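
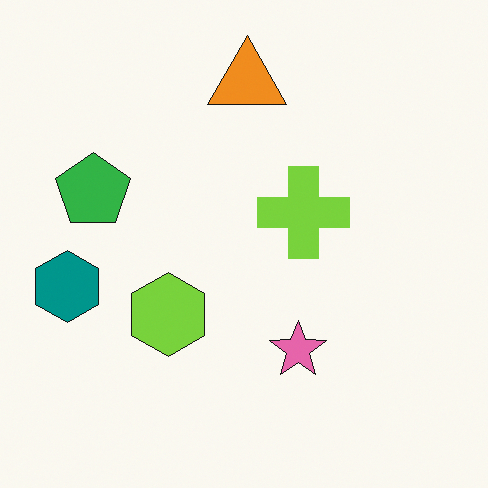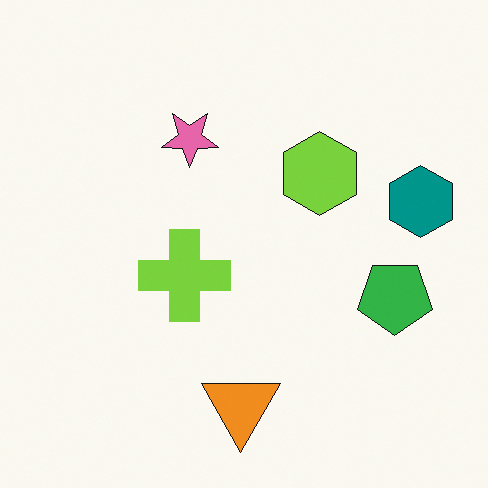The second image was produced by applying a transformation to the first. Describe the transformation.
Rotated 180°.

The teal hexagon sits in the left of the first image and the right of the second — consistent with a whole-image 180° rotation.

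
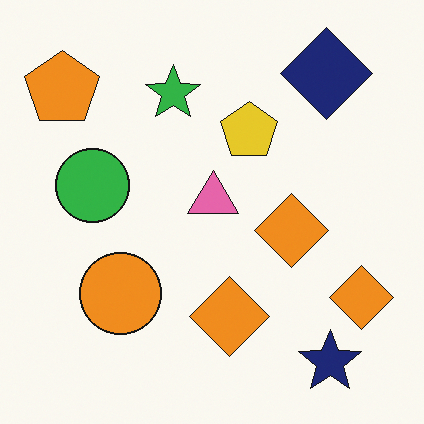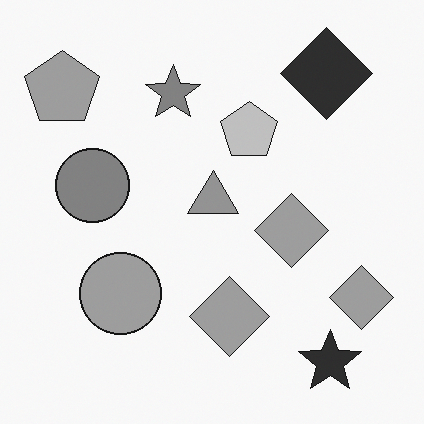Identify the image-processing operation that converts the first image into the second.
It was converted to grayscale.

All color is removed — every shape is now a shade of grey.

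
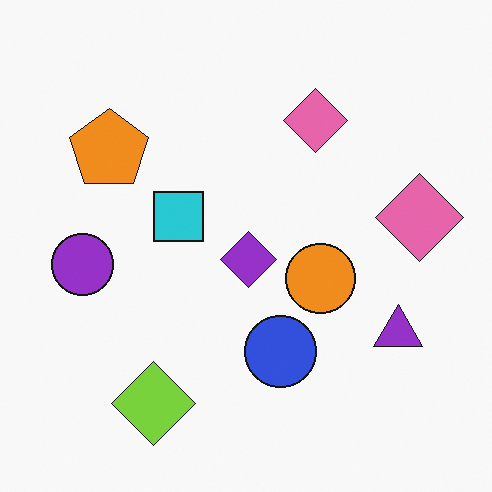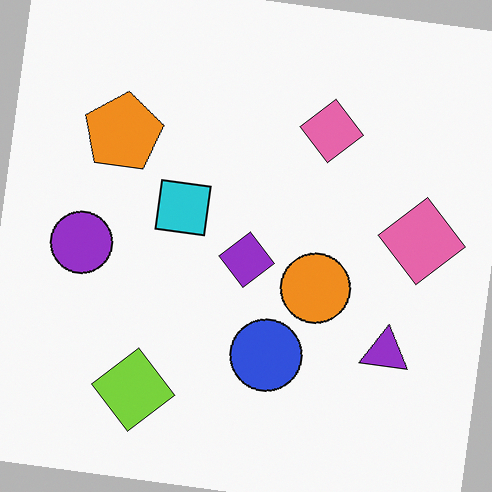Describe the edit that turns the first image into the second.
This is the original image rotated clockwise by a few degrees.

Every shape is tilted by the same angle and the image corners show triangular fill wedges — a whole-image rotation by a non-right angle.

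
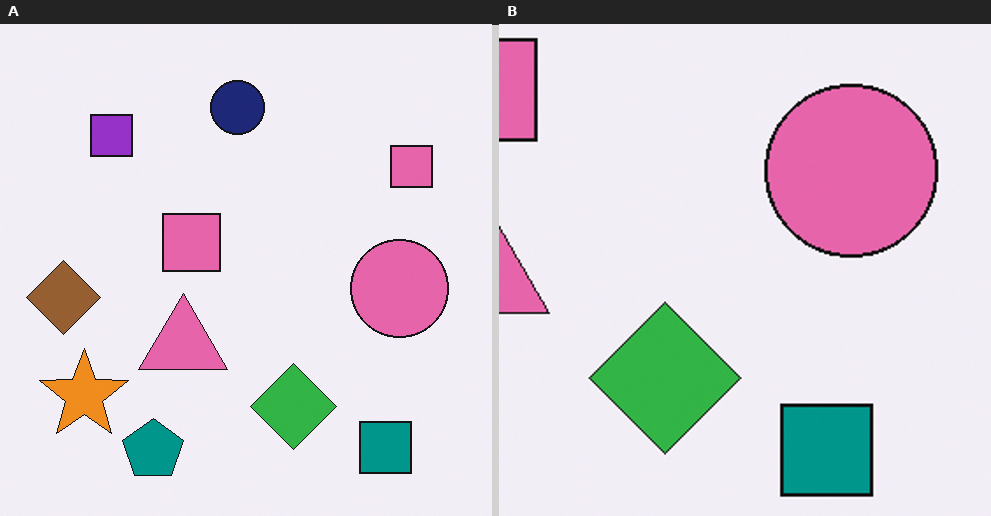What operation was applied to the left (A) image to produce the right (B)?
Cropped tightly and scaled back up.

The visible shapes are larger and the field of view is narrower; shapes near the original edges may be partly or wholly outside the frame — a crop-and-rescale.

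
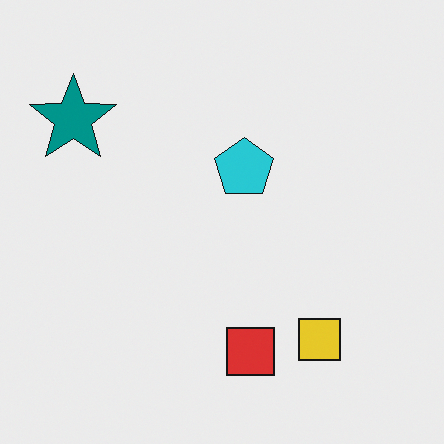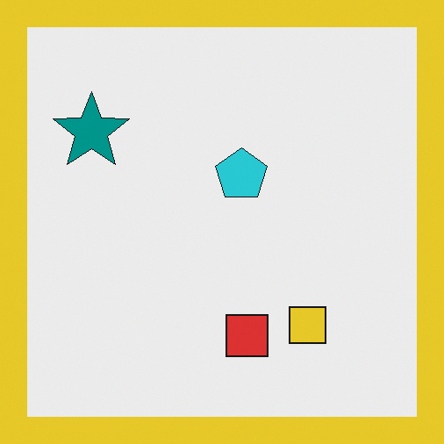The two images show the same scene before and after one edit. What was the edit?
The second image is the first framed with a yellow border.

A solid yellow frame runs around the edge of the second image, with the content slightly shrunk inside it.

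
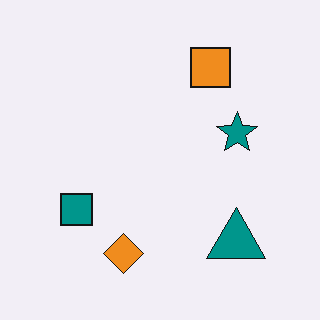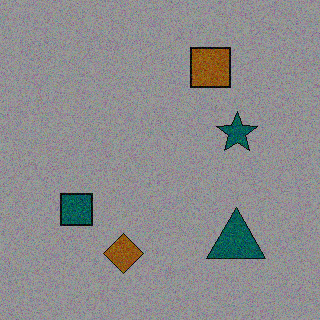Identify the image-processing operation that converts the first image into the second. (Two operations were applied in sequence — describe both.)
Degraded with a thick layer of grain, then darkened a lot.

Random speckle covers the whole image, including the flat background. Every pixel — background and shapes alike — is uniformly darkened.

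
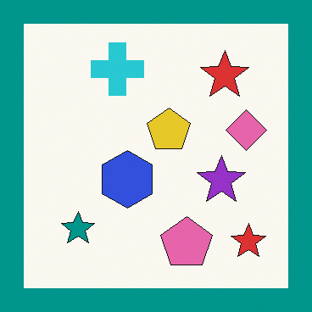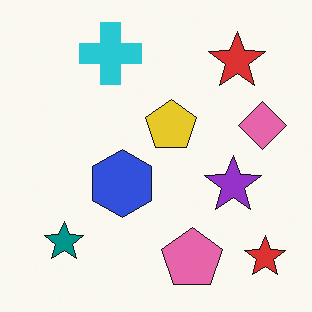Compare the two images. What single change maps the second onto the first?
Framed with a teal border.

A solid teal frame runs around the edge of the first image, with the content slightly shrunk inside it.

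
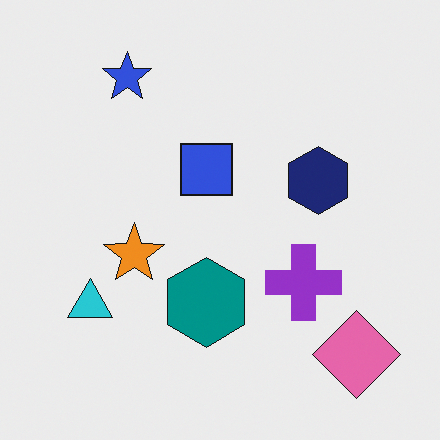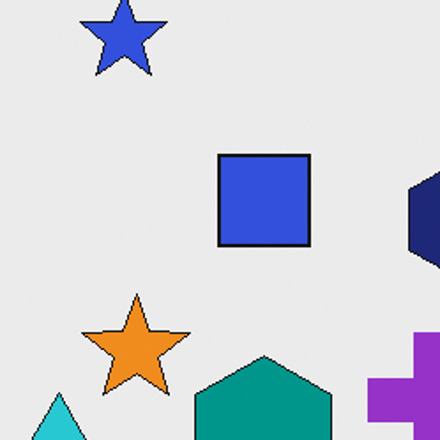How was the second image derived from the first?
The second image is the first cropped tightly and scaled back up.

The visible shapes are larger and the field of view is narrower; shapes near the original edges may be partly or wholly outside the frame — a crop-and-rescale.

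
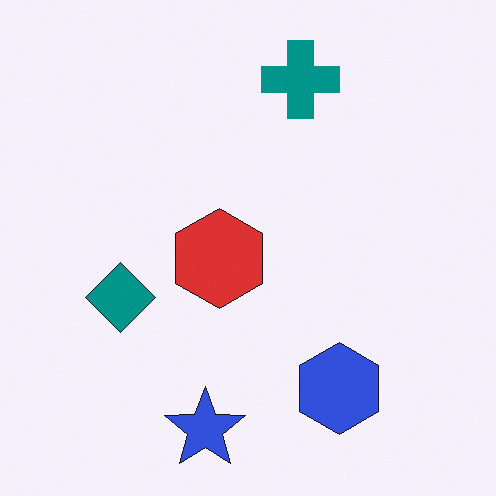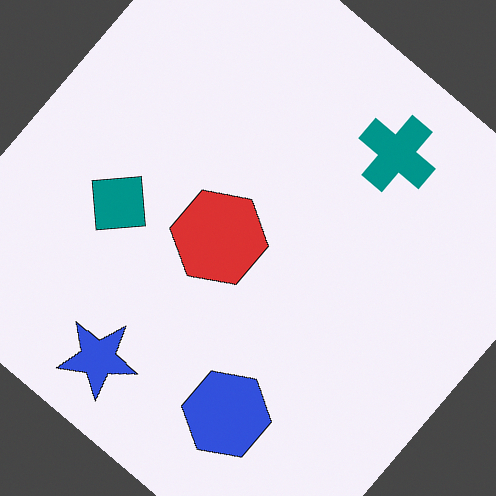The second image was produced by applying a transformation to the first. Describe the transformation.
Rotated clockwise by a large amount — several tens of degrees.

Every shape is tilted by the same angle and the image corners show triangular fill wedges — a whole-image rotation by a non-right angle.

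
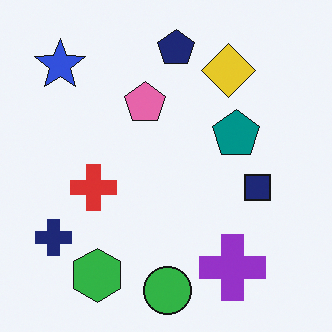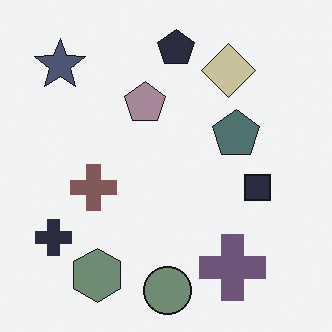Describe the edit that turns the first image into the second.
Made much more muted (saturation change).

All colors are more muted and greyish — a global saturation change.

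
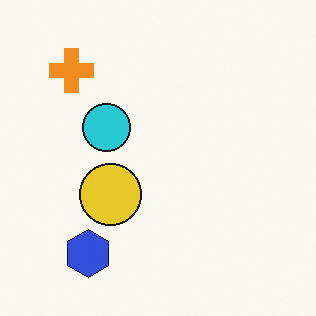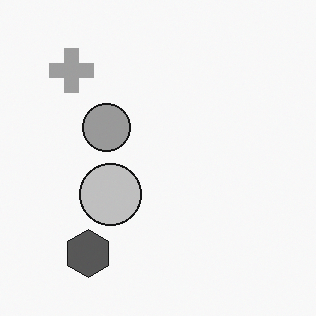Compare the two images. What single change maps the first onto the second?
Converted to grayscale.

All color is removed — every shape is now a shade of grey.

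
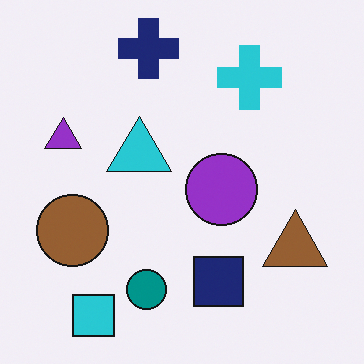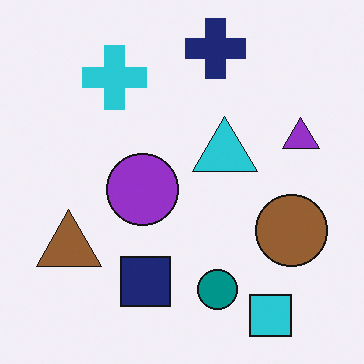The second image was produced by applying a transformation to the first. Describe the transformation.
Flipped horizontally (left ↔ right).

The purple triangle is in the left of the first image and the right of the second — shapes on opposite sides of the vertical midline have swapped in a mirror flip.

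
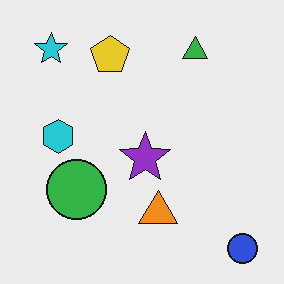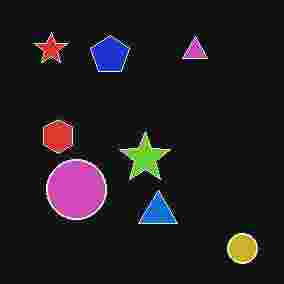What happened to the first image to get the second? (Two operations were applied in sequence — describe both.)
It was color-inverted (negative), then degraded with heavy JPEG compression.

The light background has become dark and every shape's color is its complement — a photographic negative. Blocky 8×8 compression artifacts appear around shape edges and the flat background shows ringing — characteristic JPEG degradation.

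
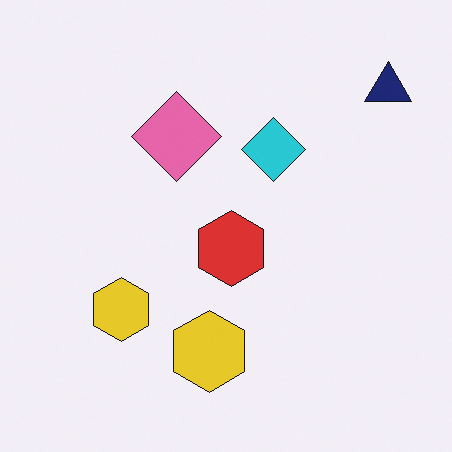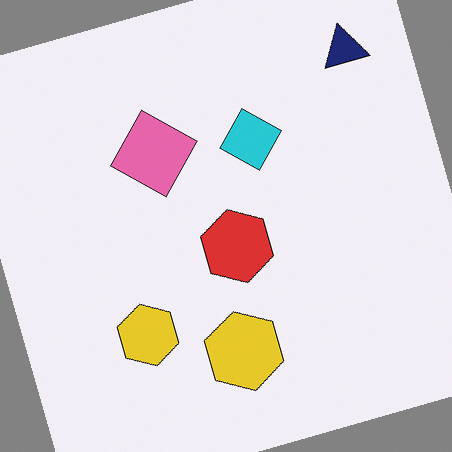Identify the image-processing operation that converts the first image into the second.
Rotated counter-clockwise by a moderate amount.

Every shape is tilted by the same angle and the image corners show triangular fill wedges — a whole-image rotation by a non-right angle.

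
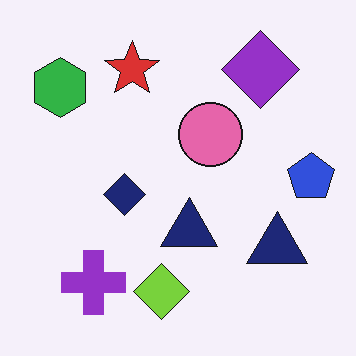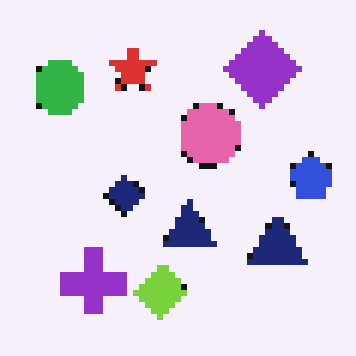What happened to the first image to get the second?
It was moderately pixelated.

Shapes are reduced to large square blocks; fine edges and outlines are lost — a downscale-then-upscale (mosaic) effect.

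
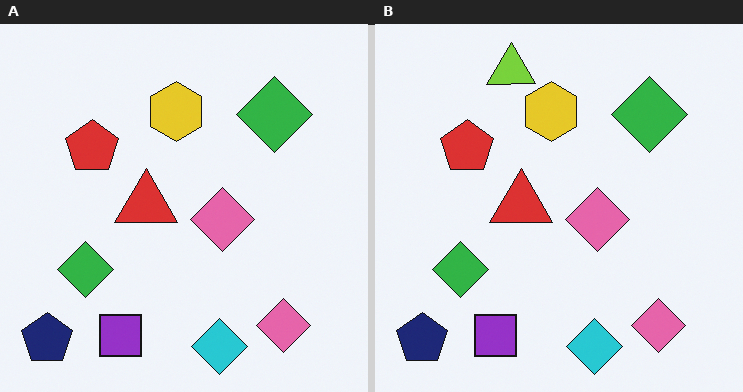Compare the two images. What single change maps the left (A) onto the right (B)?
The right (B) image is the left (A) overlaid with an additional lime triangle.

A lime triangle appears in the right (B) image that is absent from the left (A).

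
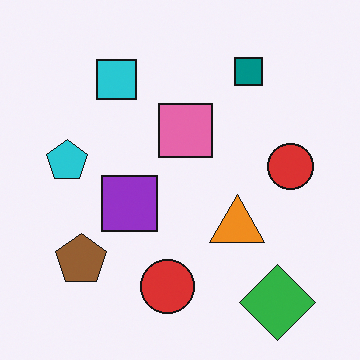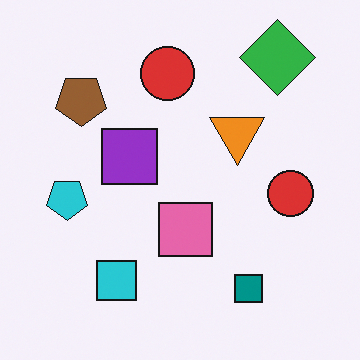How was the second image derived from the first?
This is the original image flipped vertically (top ↔ bottom).

The green diamond is in the bottom-right of the first image and the top-right of the second — shapes on opposite sides of the horizontal midline have swapped in a mirror flip.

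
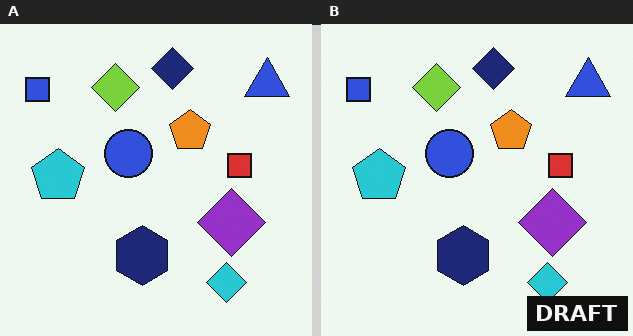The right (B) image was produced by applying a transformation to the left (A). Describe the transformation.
The right (B) image is the left (A) watermarked with the text "DRAFT" in the lower-right corner.

A dark label reading "DRAFT" appears in the lower-right corner.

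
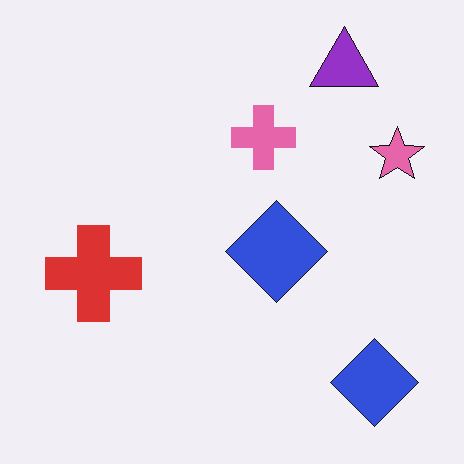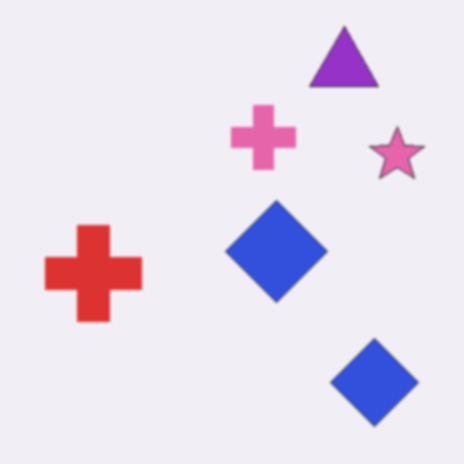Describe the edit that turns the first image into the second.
Slightly softened.

Shape edges and outlines are uniformly softened across the whole image.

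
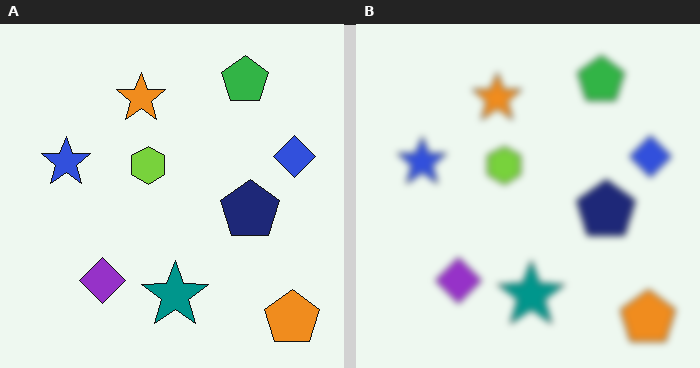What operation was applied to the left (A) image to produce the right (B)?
The right (B) image is the left (A) noticeably gaussian-blurred.

Shape edges and outlines are uniformly softened across the whole image.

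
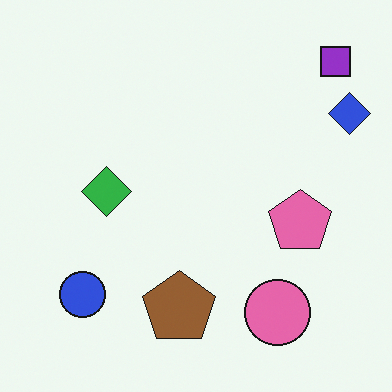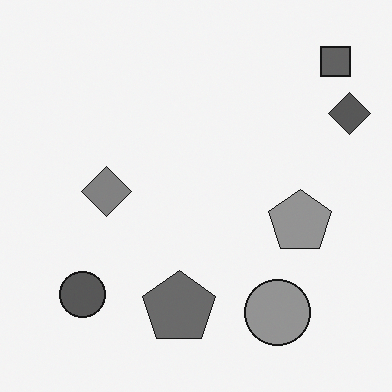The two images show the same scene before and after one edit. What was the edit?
The transformation is: converted to grayscale.

All color is removed — every shape is now a shade of grey.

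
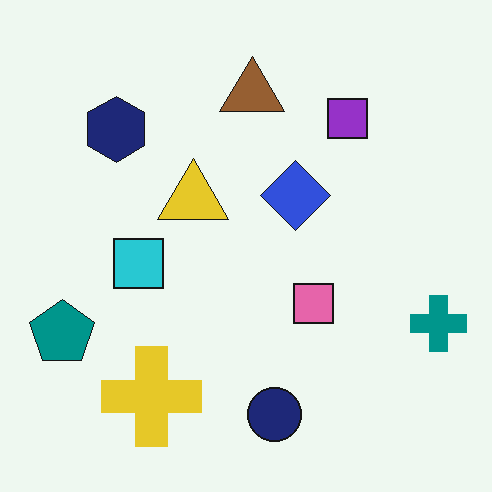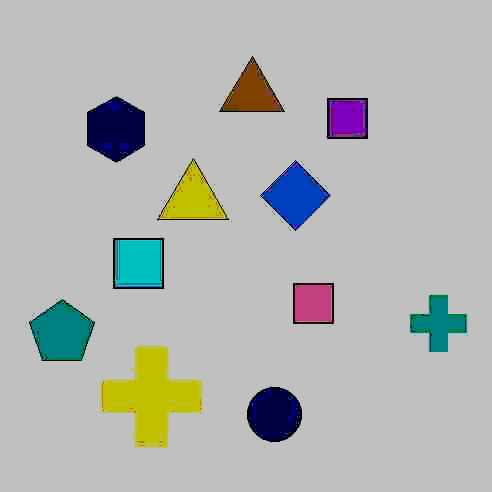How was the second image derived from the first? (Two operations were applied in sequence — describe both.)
It was degraded with heavy JPEG compression, then heavily posterized to just a handful of flat colors.

Blocky 8×8 compression artifacts appear around shape edges and the flat background shows ringing — characteristic JPEG degradation. Each flat color has snapped to a coarser quantized level — most visibly, the near-white background has dropped to a flat grey.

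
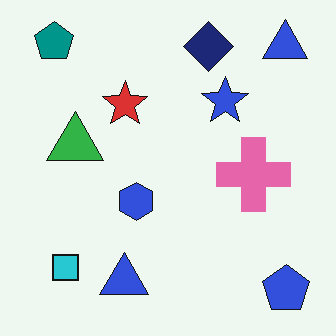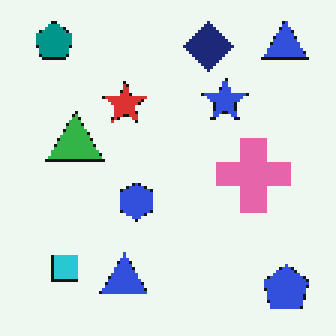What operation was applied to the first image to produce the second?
The image was lightly pixelated (a mild mosaic effect).

Shapes are reduced to large square blocks; fine edges and outlines are lost — a downscale-then-upscale (mosaic) effect.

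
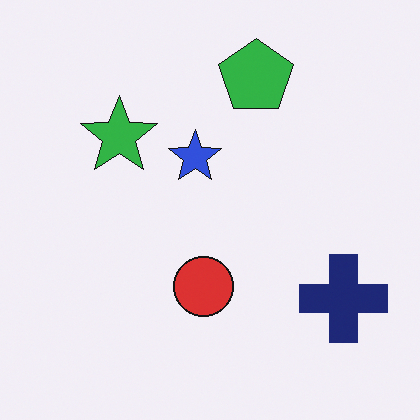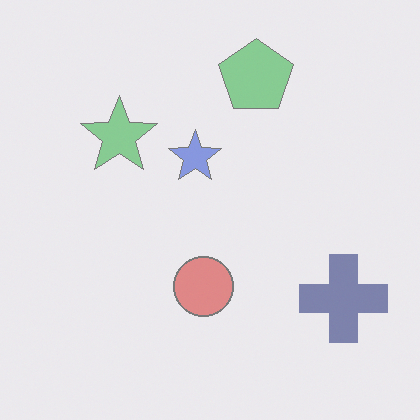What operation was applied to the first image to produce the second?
It was given much lower contrast.

Tones are pushed toward mid-grey across the whole image — a global contrast change.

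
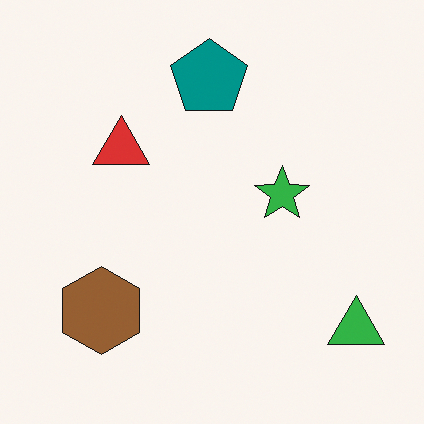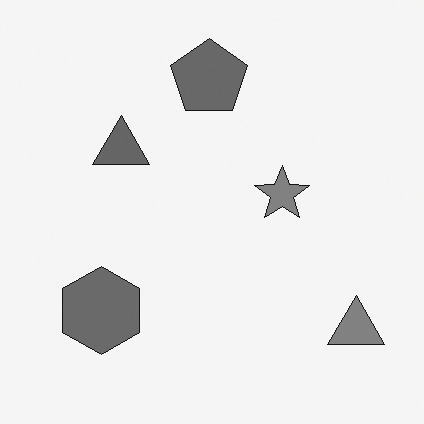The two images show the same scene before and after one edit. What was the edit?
The transformation is: converted to grayscale.

All color is removed — every shape is now a shade of grey.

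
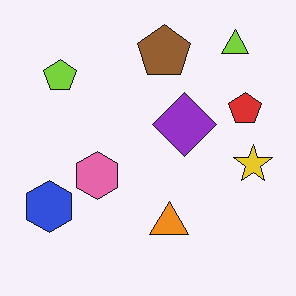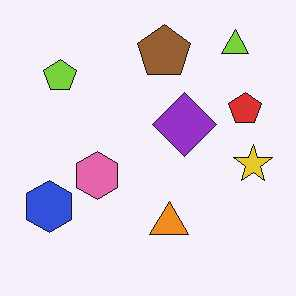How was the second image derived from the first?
The image was given moderate JPEG compression.

Blocky 8×8 compression artifacts appear around shape edges and the flat background shows ringing — characteristic JPEG degradation.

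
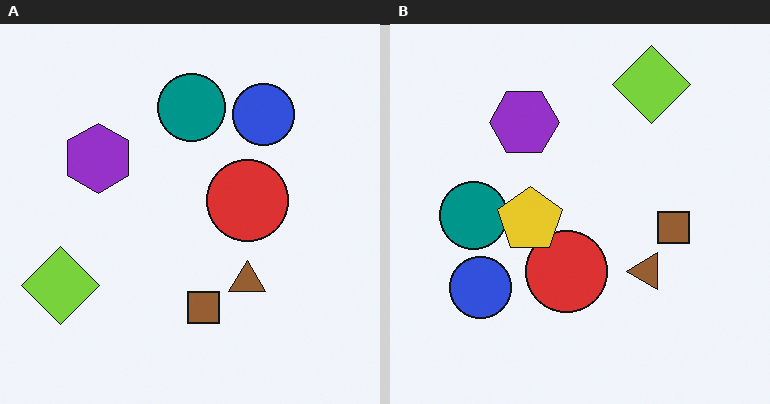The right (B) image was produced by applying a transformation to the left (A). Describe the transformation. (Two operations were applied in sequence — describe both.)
It was transposed (reflected across the top-left ↔ bottom-right diagonal), then overlaid with an additional yellow pentagon.

Shapes have swapped their row and column positions — what was in the top-right is now in the bottom-left — a diagonal reflection. A yellow pentagon appears in the right (B) image that is absent from the left (A).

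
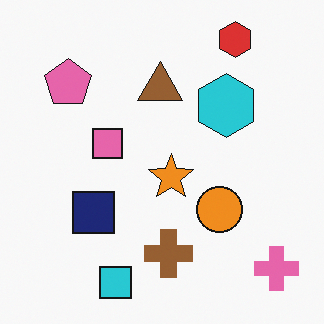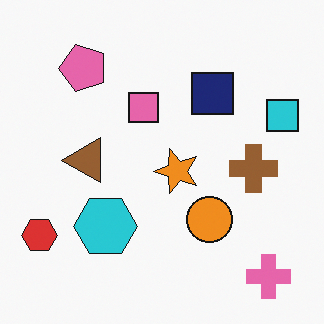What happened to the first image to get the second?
This is the original image transposed (reflected across the top-left ↔ bottom-right diagonal).

Shapes have swapped their row and column positions — what was in the top-right is now in the bottom-left — a diagonal reflection.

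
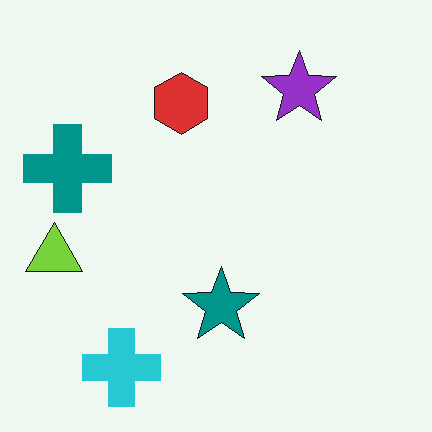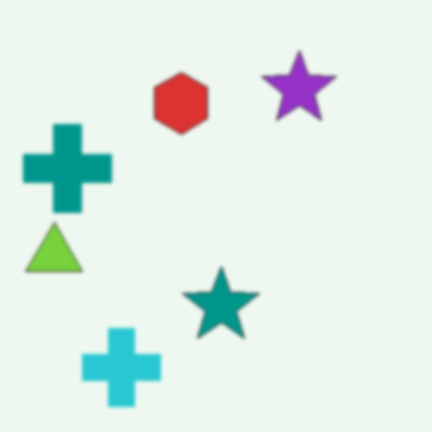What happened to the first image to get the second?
The image was slightly softened.

Shape edges and outlines are uniformly softened across the whole image.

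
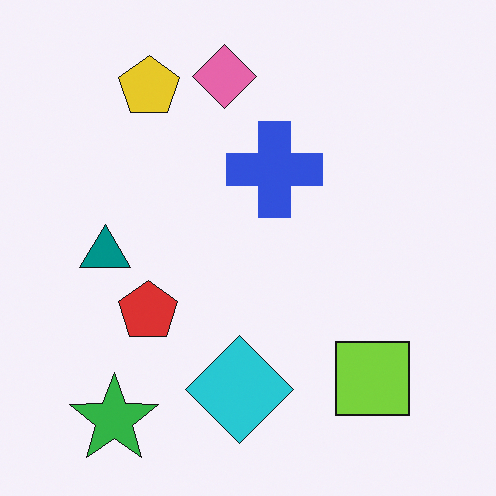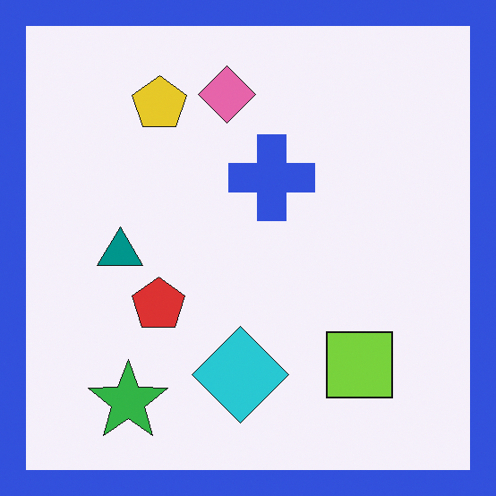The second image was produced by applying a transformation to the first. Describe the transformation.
It was framed with a blue border.

A solid blue frame runs around the edge of the second image, with the content slightly shrunk inside it.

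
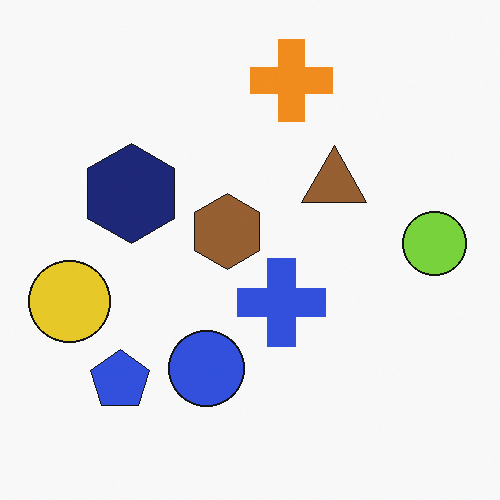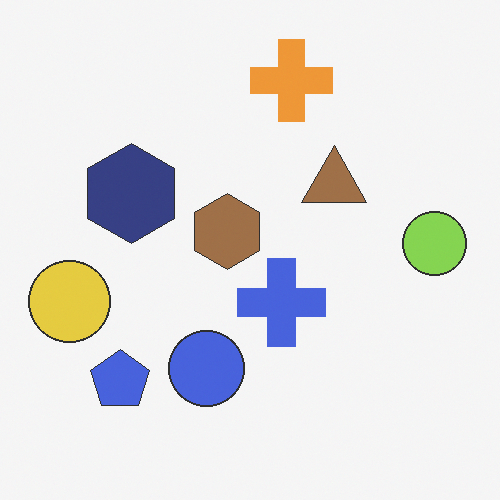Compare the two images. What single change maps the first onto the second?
The transformation is: given slightly reduced contrast.

Tones are pushed toward mid-grey across the whole image — a global contrast change.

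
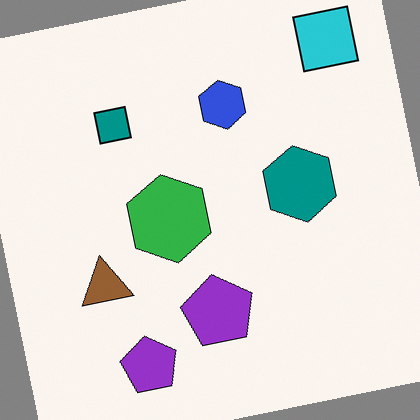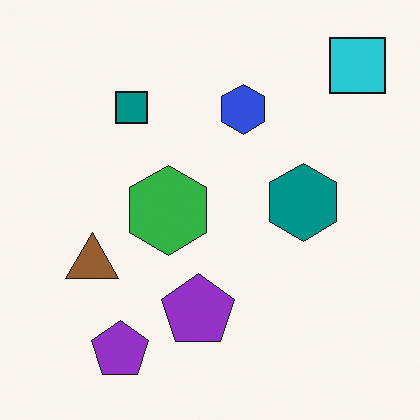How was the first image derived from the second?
This is the original image rotated counter-clockwise by a few degrees.

Every shape is tilted by the same angle and the image corners show triangular fill wedges — a whole-image rotation by a non-right angle.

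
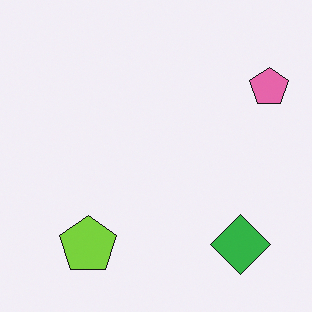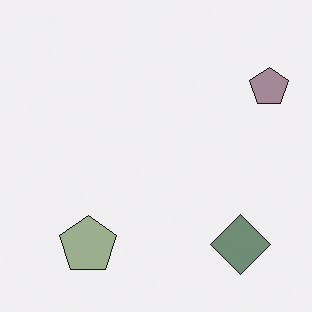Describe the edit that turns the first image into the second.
The second image is the first made much more muted (saturation change).

All colors are more muted and greyish — a global saturation change.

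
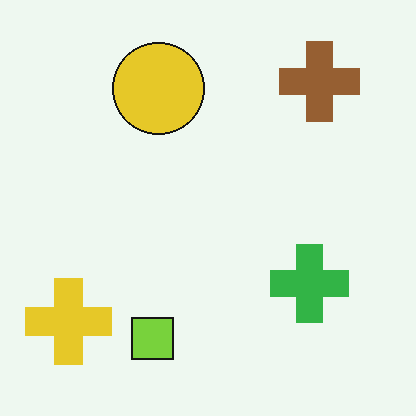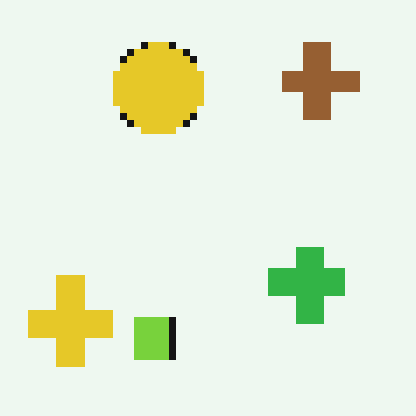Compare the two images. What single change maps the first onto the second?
The transformation is: moderately pixelated.

Shapes are reduced to large square blocks; fine edges and outlines are lost — a downscale-then-upscale (mosaic) effect.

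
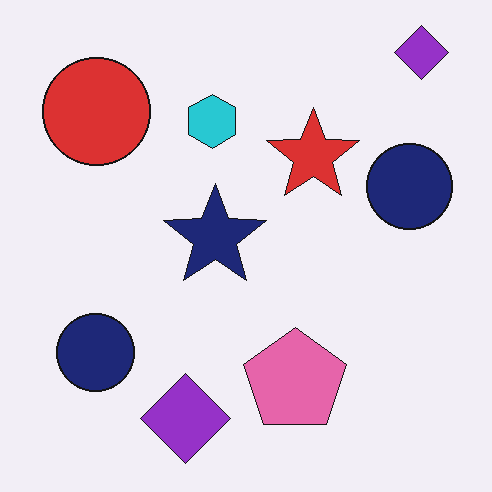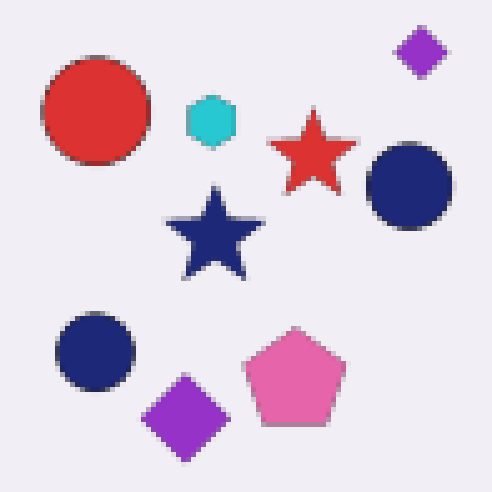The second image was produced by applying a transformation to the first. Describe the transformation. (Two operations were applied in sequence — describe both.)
The image was lightly blurred, then lightly pixelated (a mild mosaic effect).

Shape edges and outlines are uniformly softened across the whole image. Shapes are reduced to large square blocks; fine edges and outlines are lost — a downscale-then-upscale (mosaic) effect.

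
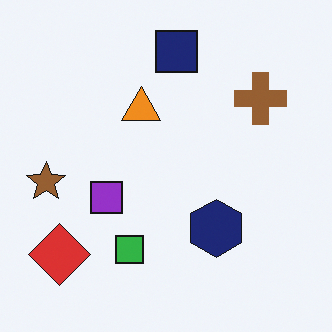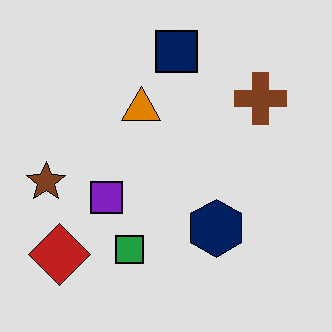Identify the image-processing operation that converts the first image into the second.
It was moderately posterized.

Each flat color has snapped to a coarser quantized level — most visibly, the near-white background has dropped to a flat grey.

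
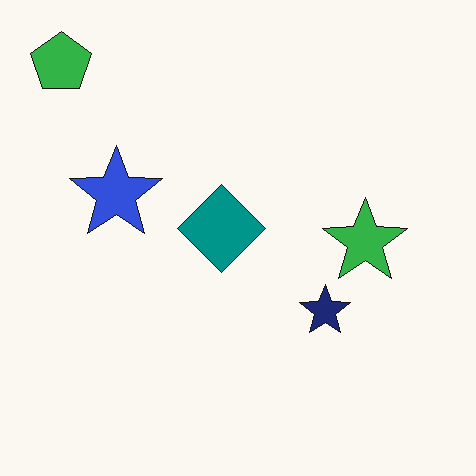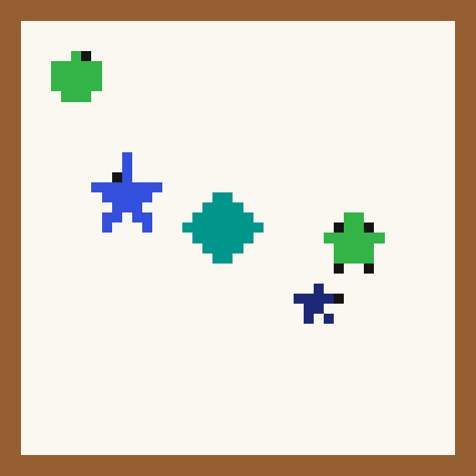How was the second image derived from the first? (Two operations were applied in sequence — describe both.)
Heavily pixelated into large blocks, then framed with a brown border.

Shapes are reduced to large square blocks; fine edges and outlines are lost — a downscale-then-upscale (mosaic) effect. A solid brown frame runs around the edge of the second image, with the content slightly shrunk inside it.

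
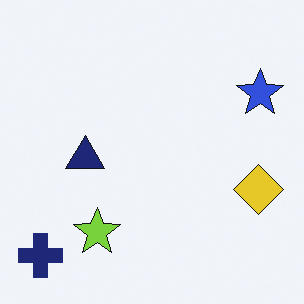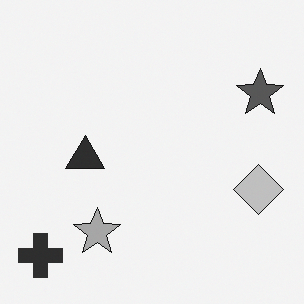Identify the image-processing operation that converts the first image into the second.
The image was converted to grayscale.

All color is removed — every shape is now a shade of grey.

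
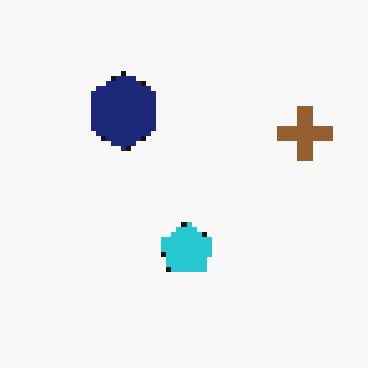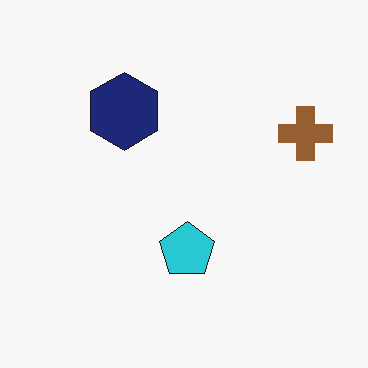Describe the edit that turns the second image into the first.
This is the original image mildly pixelated.

Shapes are reduced to large square blocks; fine edges and outlines are lost — a downscale-then-upscale (mosaic) effect.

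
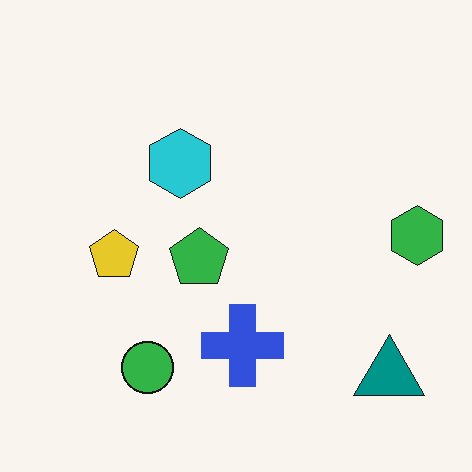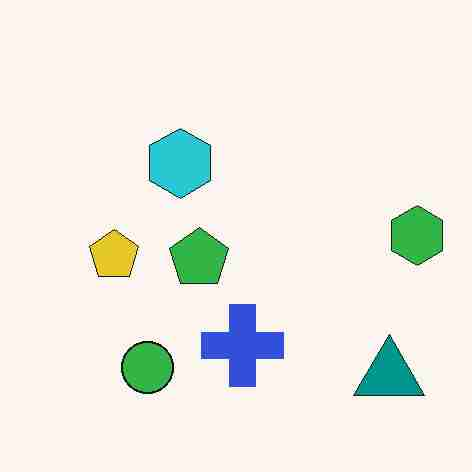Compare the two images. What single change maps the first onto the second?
This is the original image degraded with heavy JPEG compression.

Blocky 8×8 compression artifacts appear around shape edges and the flat background shows ringing — characteristic JPEG degradation.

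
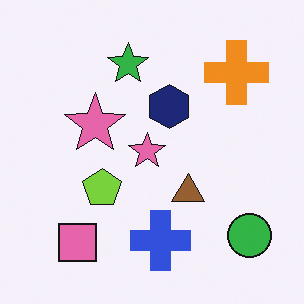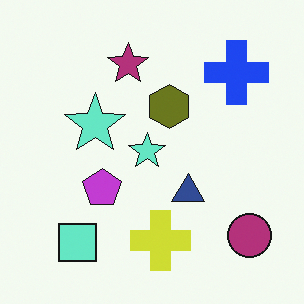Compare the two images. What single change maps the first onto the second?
The second image is the first hue-shifted by a large amount.

Every shape's color has rotated by the same amount around the hue wheel — a uniform hue shift.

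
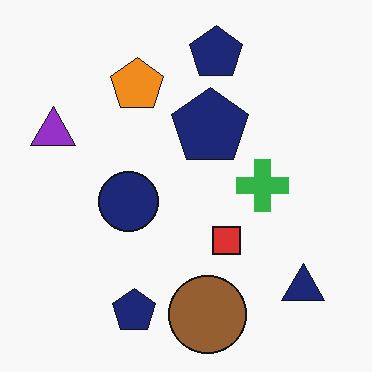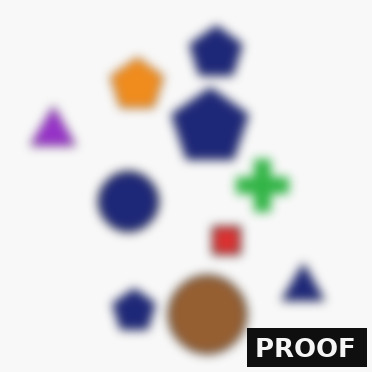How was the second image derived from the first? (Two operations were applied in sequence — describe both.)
The image was strongly gaussian-blurred, then watermarked with the text "PROOF" in the lower-right corner.

Shape edges and outlines are uniformly softened across the whole image. A dark label reading "PROOF" appears in the lower-right corner.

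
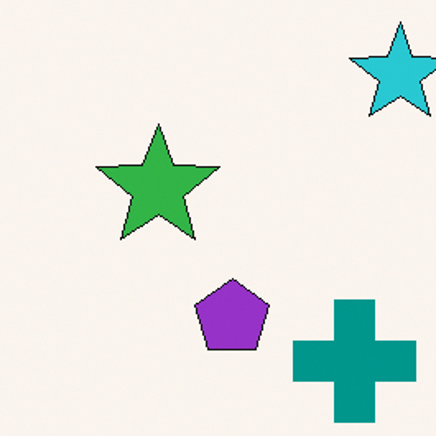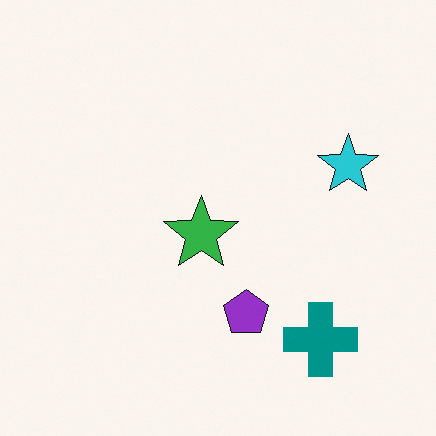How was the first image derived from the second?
The image was cropped to a noticeably smaller region and rescaled.

The visible shapes are larger and the field of view is narrower; shapes near the original edges may be partly or wholly outside the frame — a crop-and-rescale.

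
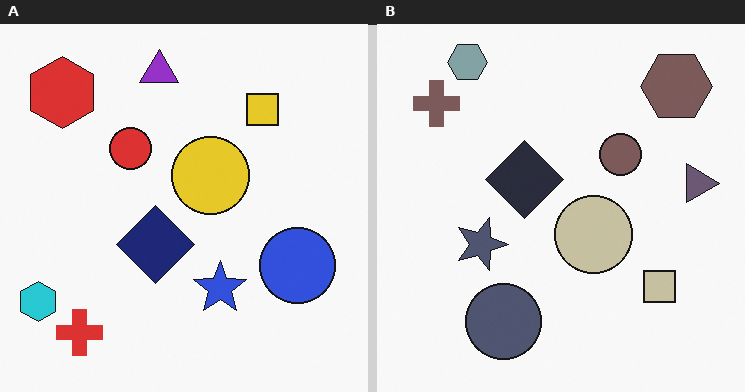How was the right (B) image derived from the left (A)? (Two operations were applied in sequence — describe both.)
The image was heavily desaturated, then rotated 90° clockwise.

All colors are more muted and greyish — a global saturation change. The cyan hexagon sits in the bottom-left of the left (A) image and the top-left of the right (B) — consistent with a whole-image 90° clockwise rotation.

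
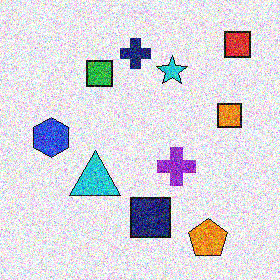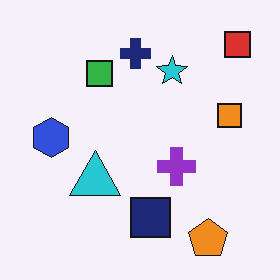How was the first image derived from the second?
This is the original image degraded with a thick layer of grain.

Random speckle covers the whole image, including the flat background.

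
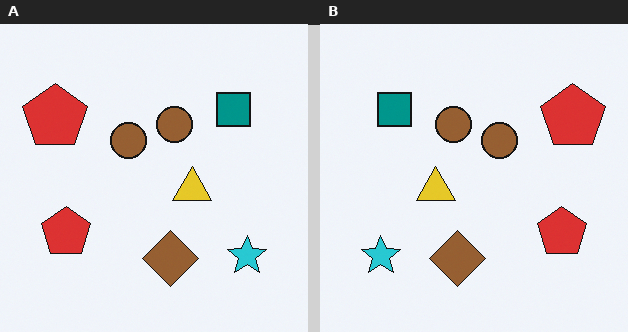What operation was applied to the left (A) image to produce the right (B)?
Flipped horizontally (left ↔ right).

The cyan star is in the bottom-right of the left (A) image and the bottom-left of the right (B) — shapes on opposite sides of the vertical midline have swapped in a mirror flip.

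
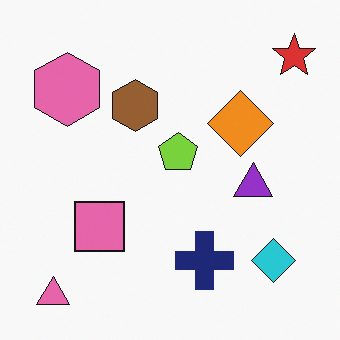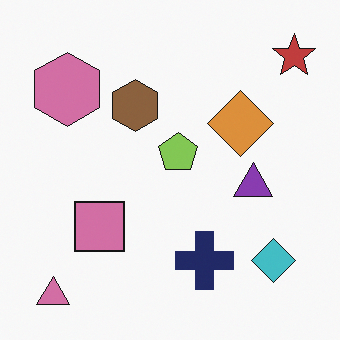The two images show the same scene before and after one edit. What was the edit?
The image was slightly desaturated.

All colors are more muted and greyish — a global saturation change.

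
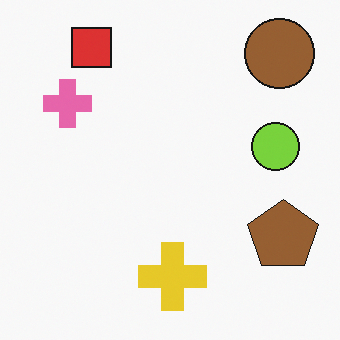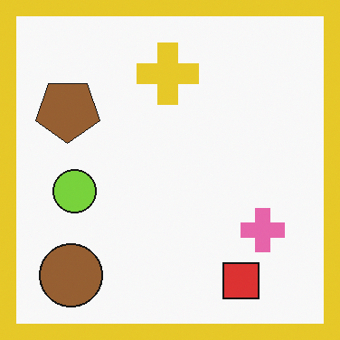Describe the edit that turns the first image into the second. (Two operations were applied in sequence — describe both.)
The image was rotated 180°, then framed with a yellow border.

The brown circle sits in the top-right of the first image and the bottom-left of the second — consistent with a whole-image 180° rotation. A solid yellow frame runs around the edge of the second image, with the content slightly shrunk inside it.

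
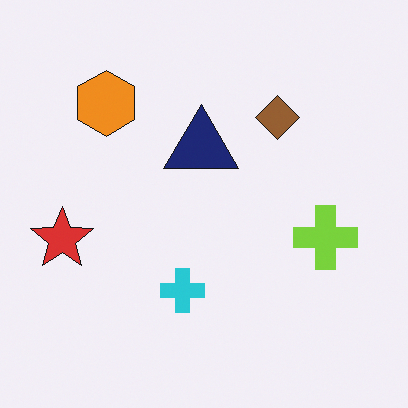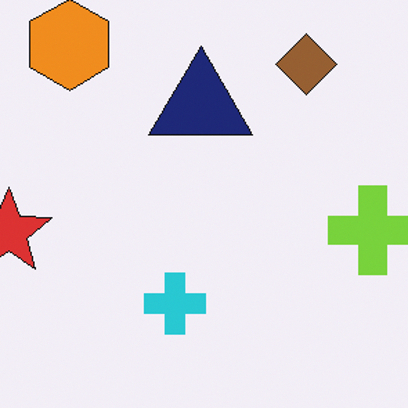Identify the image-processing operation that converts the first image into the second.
This is the original image cropped to a modestly smaller region and rescaled.

The visible shapes are larger and the field of view is narrower; shapes near the original edges may be partly or wholly outside the frame — a crop-and-rescale.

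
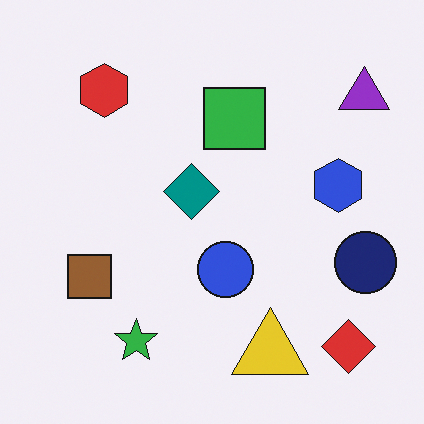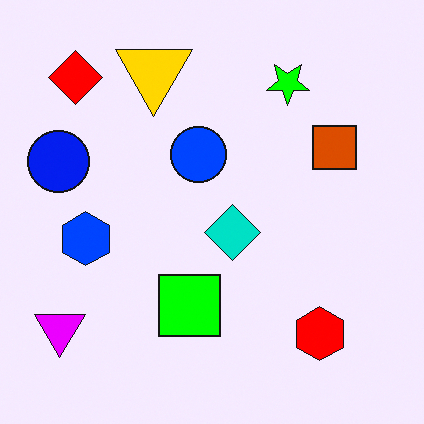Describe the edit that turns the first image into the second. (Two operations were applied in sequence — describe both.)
This is the original image heavily oversaturated, then rotated 180°.

All colors are more vivid — a global saturation change. The purple triangle sits in the top-right of the first image and the bottom-left of the second — consistent with a whole-image 180° rotation.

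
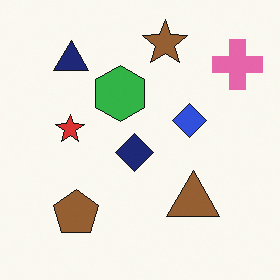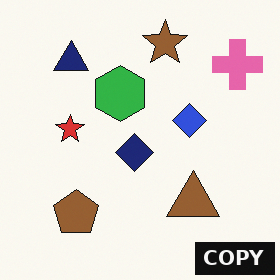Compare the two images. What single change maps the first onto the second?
This is the original image watermarked with the text "COPY" in the lower-right corner.

A dark label reading "COPY" appears in the lower-right corner.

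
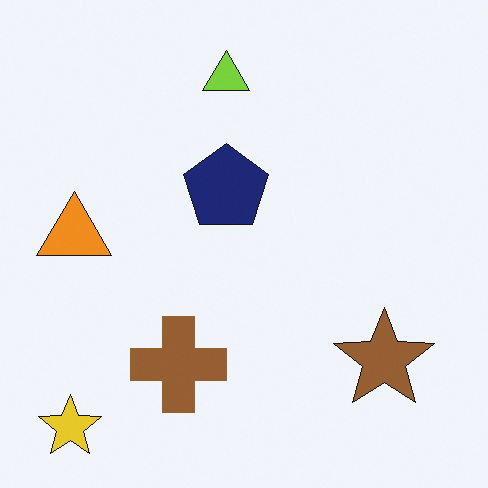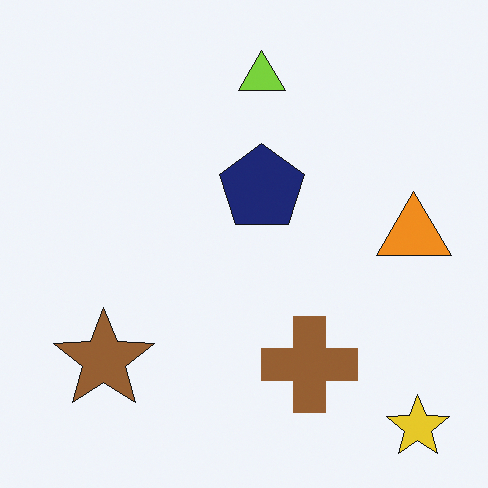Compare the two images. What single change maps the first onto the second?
The transformation is: flipped horizontally (left ↔ right).

The yellow star is in the bottom-left of the first image and the bottom-right of the second — shapes on opposite sides of the vertical midline have swapped in a mirror flip.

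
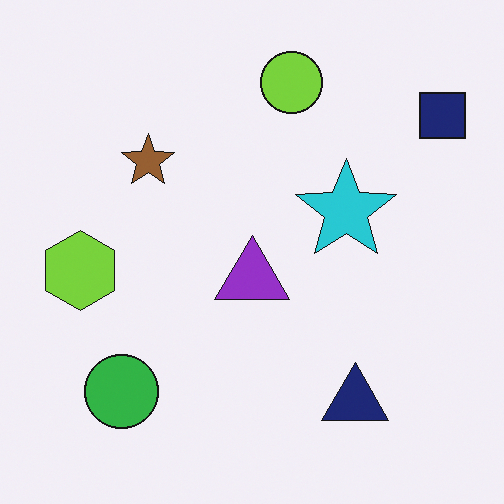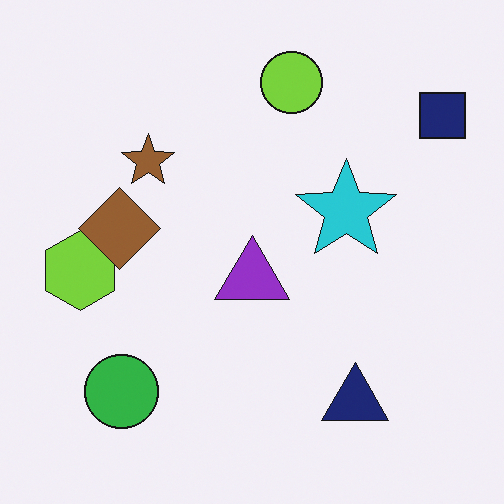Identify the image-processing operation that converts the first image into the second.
It was overlaid with an additional brown diamond.

A brown diamond appears in the second image that is absent from the first.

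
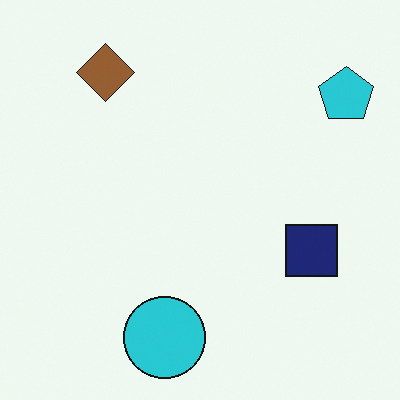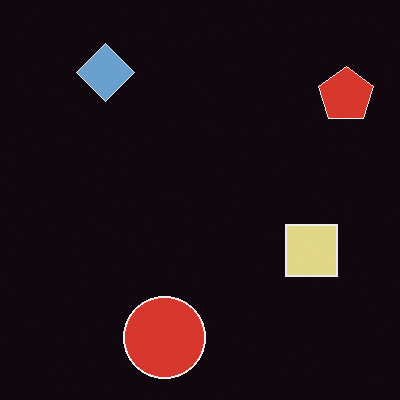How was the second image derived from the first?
The transformation is: color-inverted (negative).

The light background has become dark and every shape's color is its complement — a photographic negative.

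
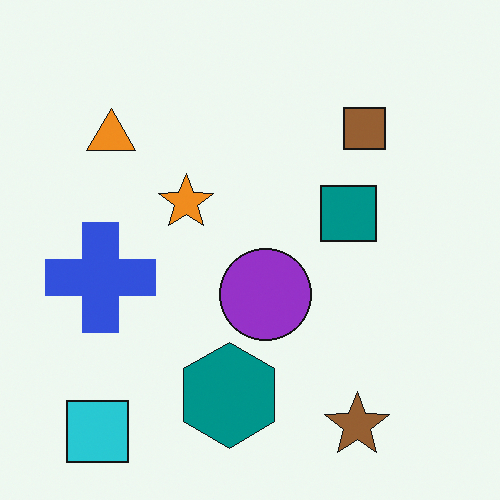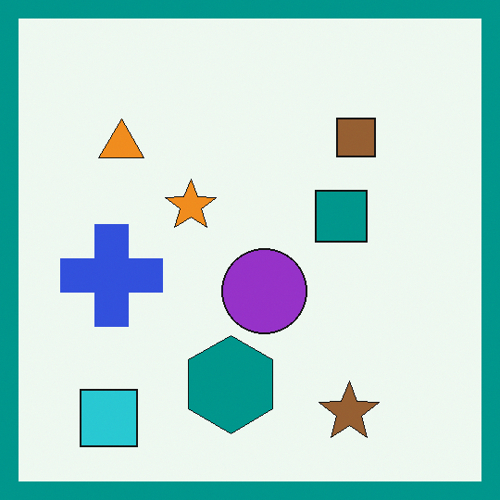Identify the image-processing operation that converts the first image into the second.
This is the original image framed with a teal border.

A solid teal frame runs around the edge of the second image, with the content slightly shrunk inside it.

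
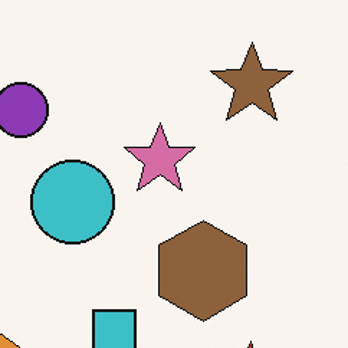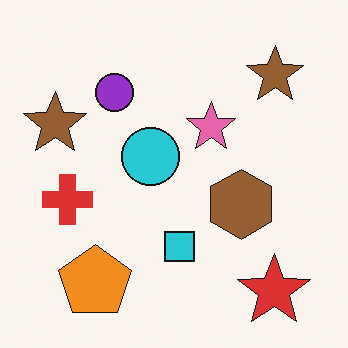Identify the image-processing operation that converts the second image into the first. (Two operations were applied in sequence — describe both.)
The transformation is: cropped slightly and scaled back up, then slightly desaturated.

The visible shapes are larger and the field of view is narrower; shapes near the original edges may be partly or wholly outside the frame — a crop-and-rescale. All colors are more muted and greyish — a global saturation change.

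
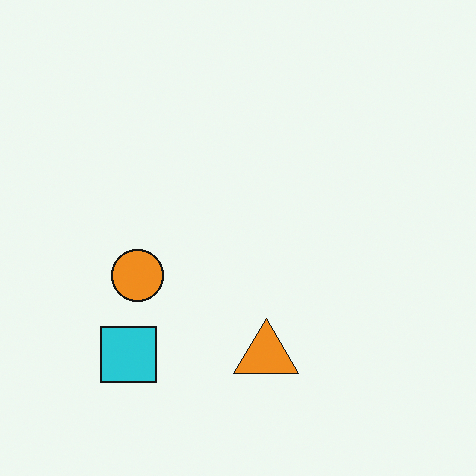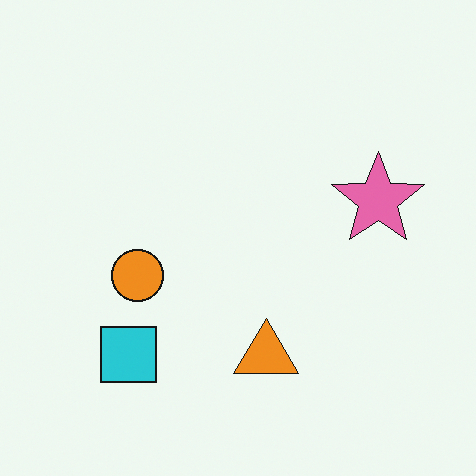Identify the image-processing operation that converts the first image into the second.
The transformation is: overlaid with an additional pink star.

A pink star appears in the second image that is absent from the first.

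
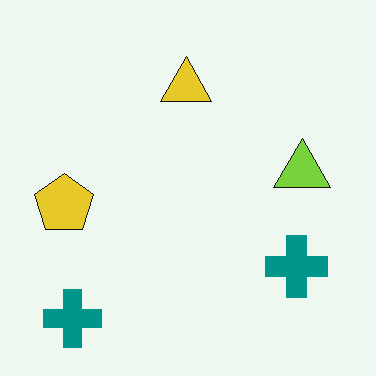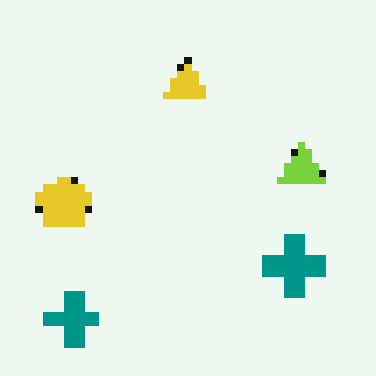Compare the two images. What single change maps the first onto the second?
This is the original image pixelated into visible square blocks.

Shapes are reduced to large square blocks; fine edges and outlines are lost — a downscale-then-upscale (mosaic) effect.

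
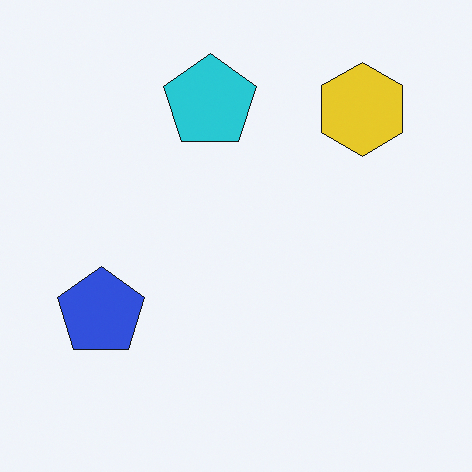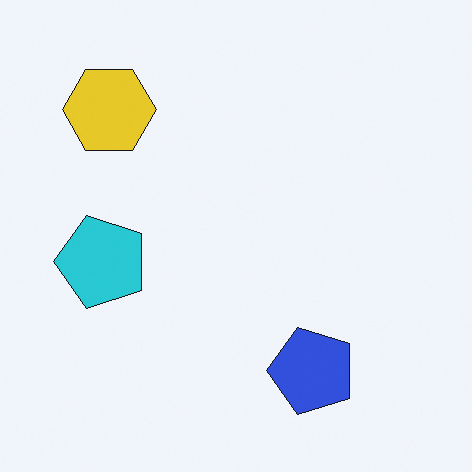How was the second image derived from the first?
Rotated 90° counter-clockwise.

The yellow hexagon sits in the top-right of the first image and the top-left of the second — consistent with a whole-image 90° counter-clockwise rotation.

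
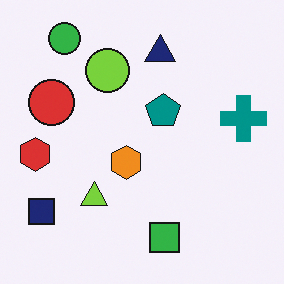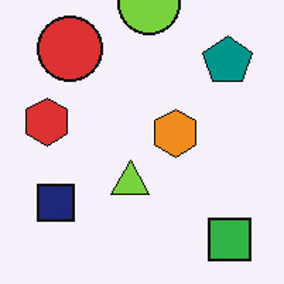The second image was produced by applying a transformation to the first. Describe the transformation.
The transformation is: cropped to a modestly smaller region and rescaled.

The visible shapes are larger and the field of view is narrower; shapes near the original edges may be partly or wholly outside the frame — a crop-and-rescale.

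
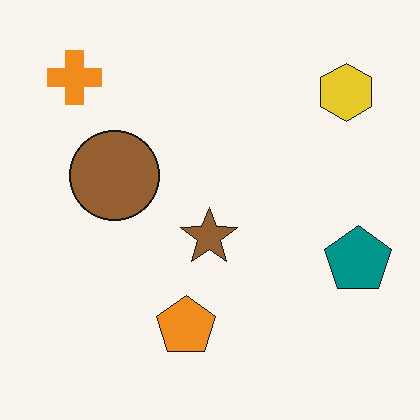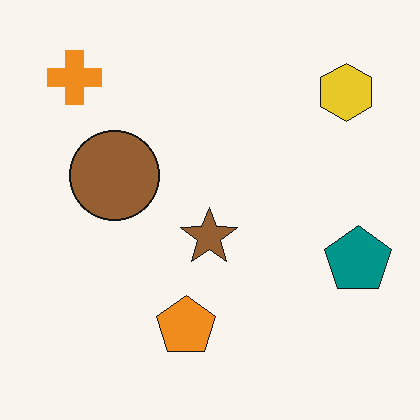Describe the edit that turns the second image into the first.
It was given moderate JPEG compression.

Blocky 8×8 compression artifacts appear around shape edges and the flat background shows ringing — characteristic JPEG degradation.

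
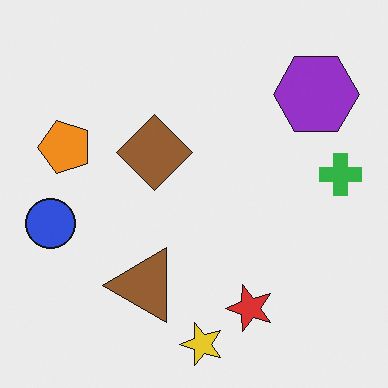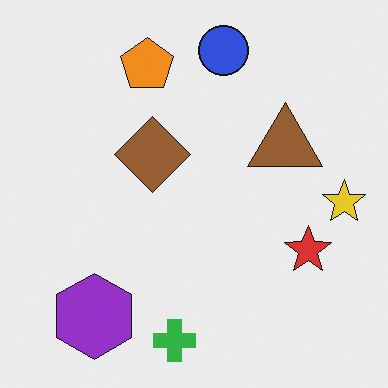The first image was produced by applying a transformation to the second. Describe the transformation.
It was transposed (reflected across the top-left ↔ bottom-right diagonal).

Shapes have swapped their row and column positions — what was in the top-right is now in the bottom-left — a diagonal reflection.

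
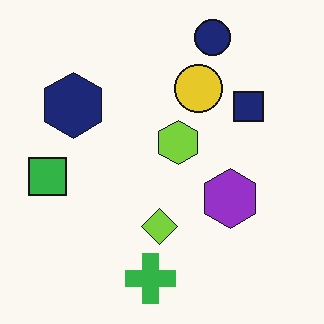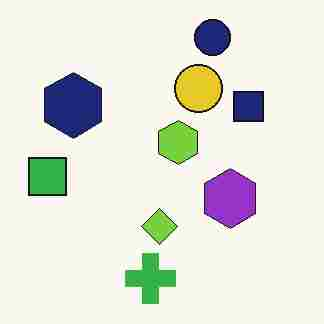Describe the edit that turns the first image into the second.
It was heavily JPEG-compressed with obvious blocking artifacts.

Blocky 8×8 compression artifacts appear around shape edges and the flat background shows ringing — characteristic JPEG degradation.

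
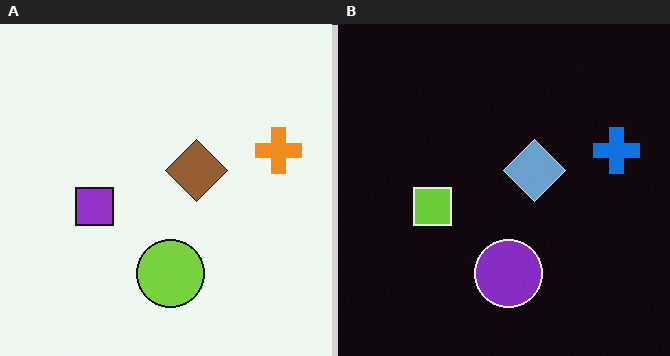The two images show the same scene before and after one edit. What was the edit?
Color-inverted (negative).

The light background has become dark and every shape's color is its complement — a photographic negative.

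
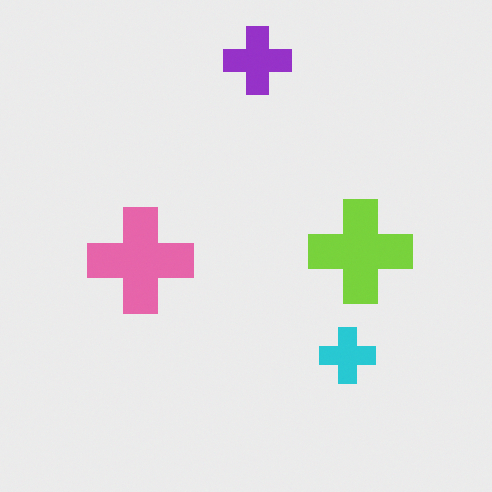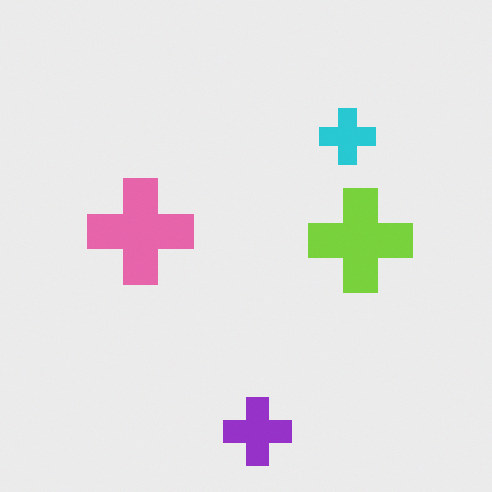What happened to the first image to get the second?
The second image is the first flipped vertically (top ↔ bottom).

The purple cross is in the top of the first image and the bottom of the second — shapes on opposite sides of the horizontal midline have swapped in a mirror flip.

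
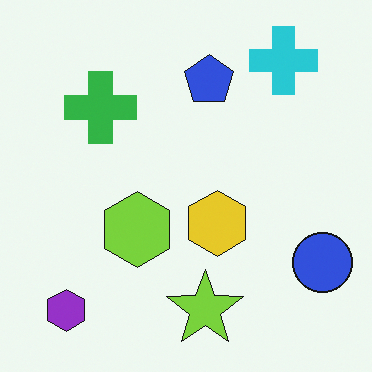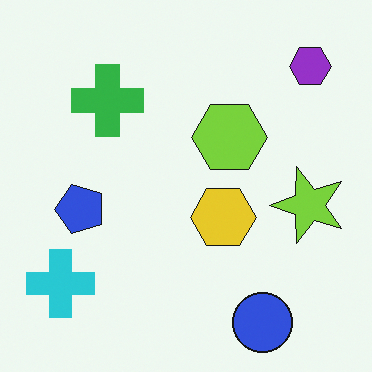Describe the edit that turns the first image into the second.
The image was transposed (reflected across the top-left ↔ bottom-right diagonal).

Shapes have swapped their row and column positions — what was in the top-right is now in the bottom-left — a diagonal reflection.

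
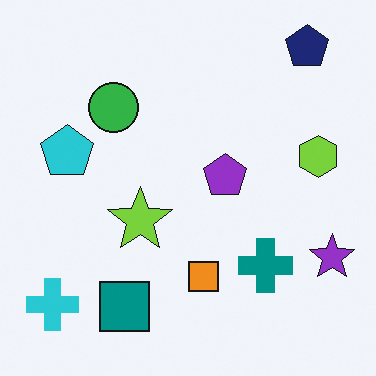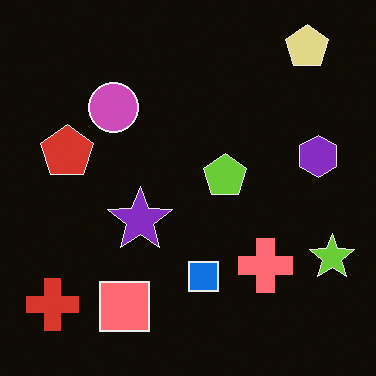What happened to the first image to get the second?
The second image is the first color-inverted (negative).

The light background has become dark and every shape's color is its complement — a photographic negative.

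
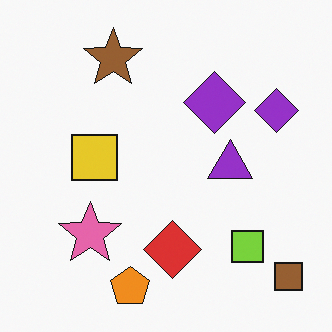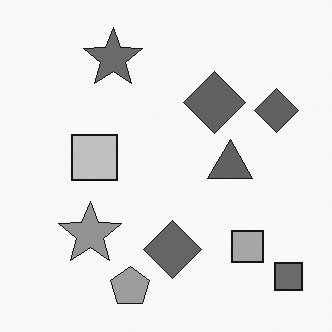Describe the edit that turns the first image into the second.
The transformation is: converted to grayscale.

All color is removed — every shape is now a shade of grey.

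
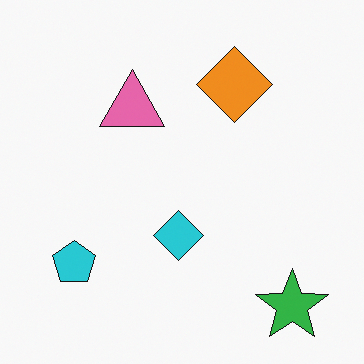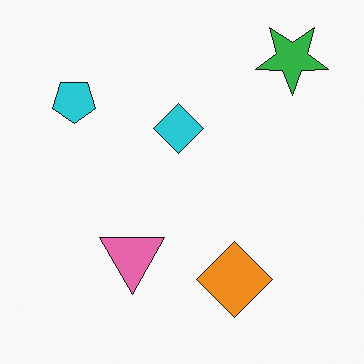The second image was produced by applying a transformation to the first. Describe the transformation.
This is the original image flipped vertically (top ↔ bottom).

The green star is in the bottom-right of the first image and the top-right of the second — shapes on opposite sides of the horizontal midline have swapped in a mirror flip.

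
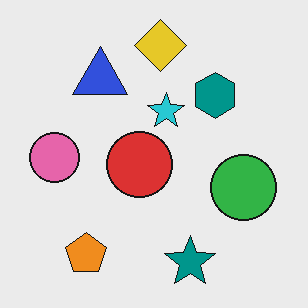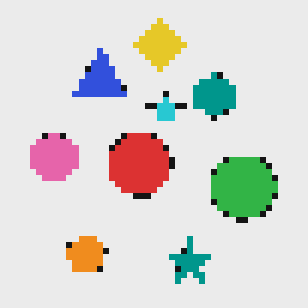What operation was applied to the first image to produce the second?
The transformation is: moderately pixelated.

Shapes are reduced to large square blocks; fine edges and outlines are lost — a downscale-then-upscale (mosaic) effect.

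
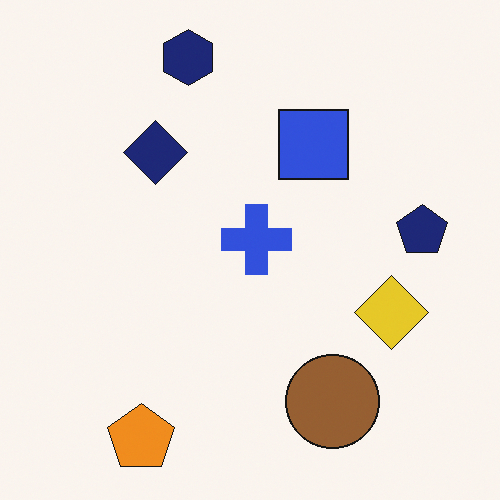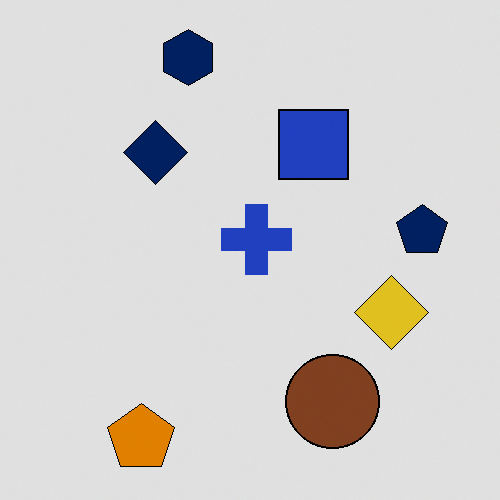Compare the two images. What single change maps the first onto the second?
Posterized to a reduced palette.

Each flat color has snapped to a coarser quantized level — most visibly, the near-white background has dropped to a flat grey.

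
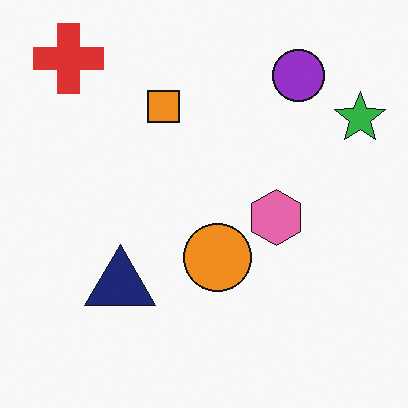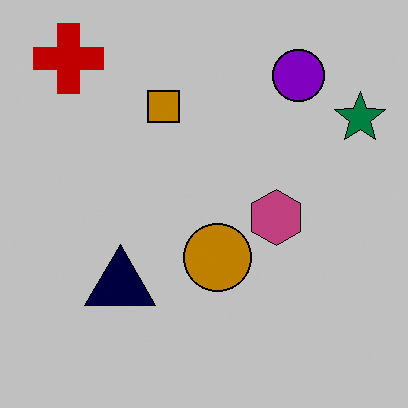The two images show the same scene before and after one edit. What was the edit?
This is the original image aggressively posterized.

Each flat color has snapped to a coarser quantized level — most visibly, the near-white background has dropped to a flat grey.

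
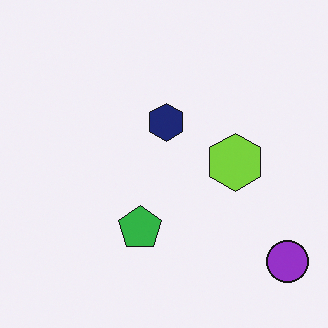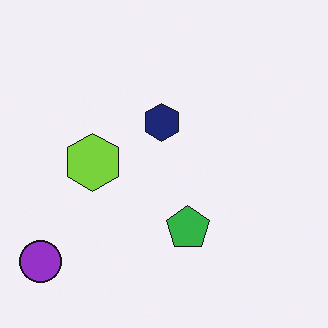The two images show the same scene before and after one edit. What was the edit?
The image was flipped horizontally (left ↔ right).

The purple circle is in the bottom-right of the first image and the bottom-left of the second — shapes on opposite sides of the vertical midline have swapped in a mirror flip.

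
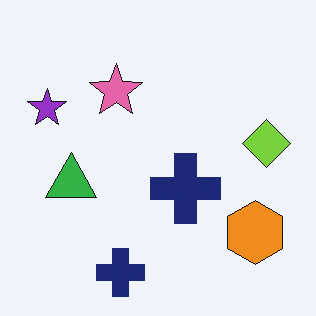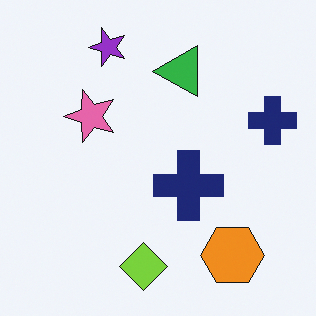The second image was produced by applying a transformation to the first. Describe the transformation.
The second image is the first transposed (reflected across the top-left ↔ bottom-right diagonal).

Shapes have swapped their row and column positions — what was in the top-right is now in the bottom-left — a diagonal reflection.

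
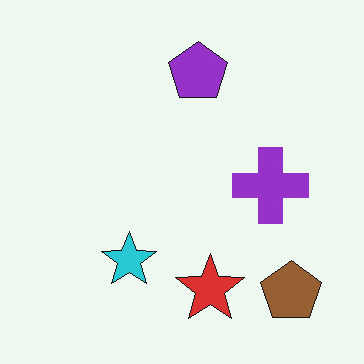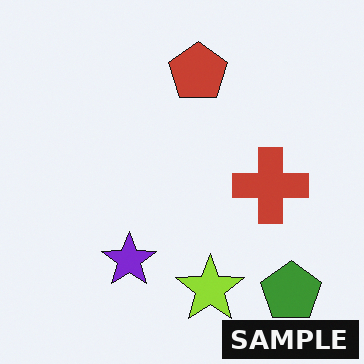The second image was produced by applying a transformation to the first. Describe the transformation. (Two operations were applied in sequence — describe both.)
The second image is the first hue-shifted through roughly a third of the color wheel, then watermarked with the text "SAMPLE" in the lower-right corner.

Every shape's color has rotated by the same amount around the hue wheel — a uniform hue shift. A dark label reading "SAMPLE" appears in the lower-right corner.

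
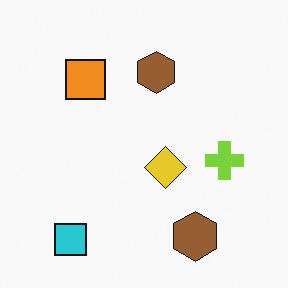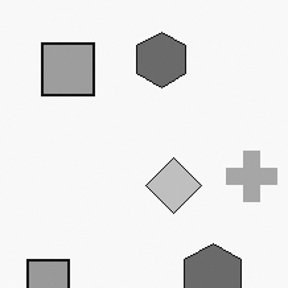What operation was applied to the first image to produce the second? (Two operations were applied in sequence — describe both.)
This is the original image cropped slightly and scaled back up, then converted to grayscale.

The visible shapes are larger and the field of view is narrower; shapes near the original edges may be partly or wholly outside the frame — a crop-and-rescale. All color is removed — every shape is now a shade of grey.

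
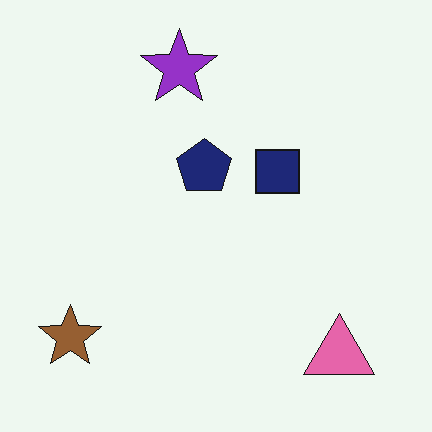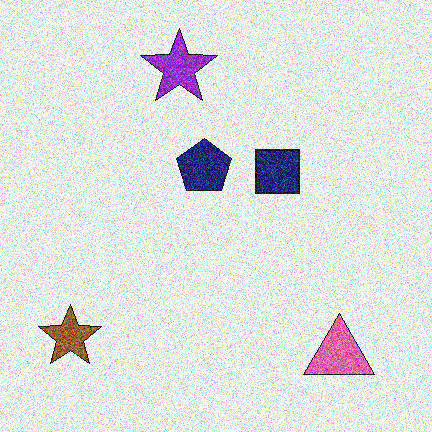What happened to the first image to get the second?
It was degraded with strong gaussian noise.

Random speckle covers the whole image, including the flat background.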